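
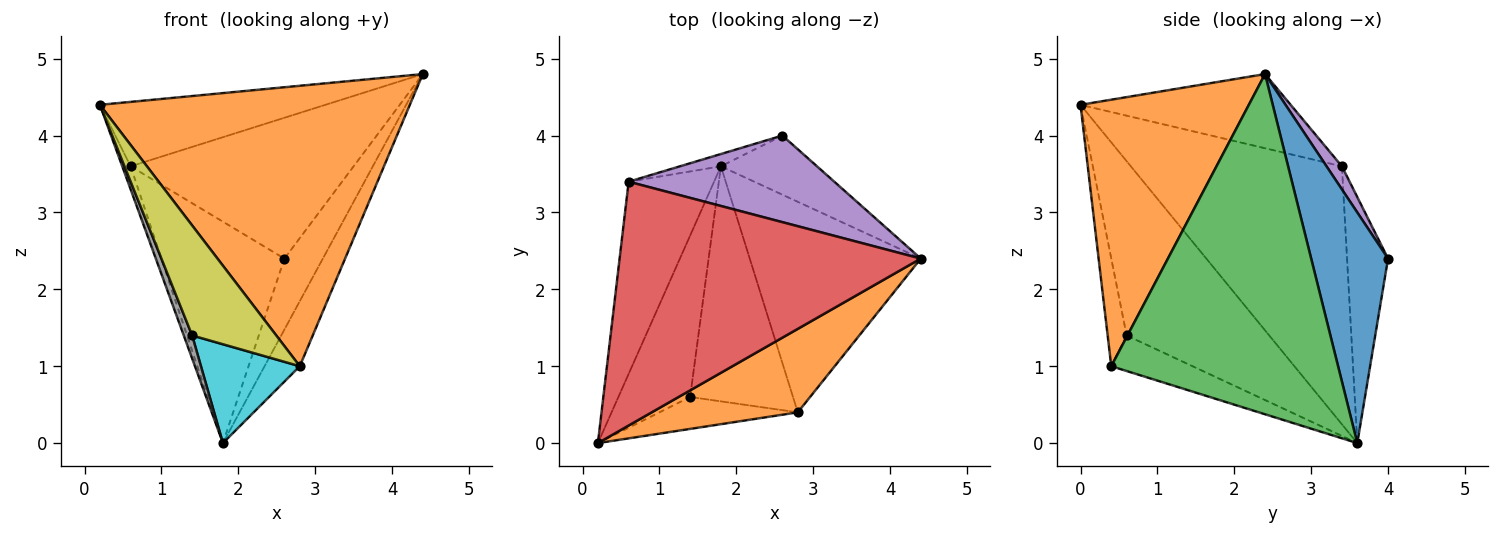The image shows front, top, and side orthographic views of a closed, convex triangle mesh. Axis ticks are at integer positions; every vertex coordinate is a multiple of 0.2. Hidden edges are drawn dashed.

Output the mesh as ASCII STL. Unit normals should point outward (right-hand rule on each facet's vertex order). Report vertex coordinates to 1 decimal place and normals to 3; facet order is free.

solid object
 facet normal 0.838 0.419 -0.349
  outer loop
   vertex 2.6 4.0 2.4
   vertex 4.4 2.4 4.8
   vertex 1.8 3.6 0.0
  endloop
 endfacet
 facet normal 0.462 -0.850 0.253
  outer loop
   vertex 2.8 0.4 1.0
   vertex 4.4 2.4 4.8
   vertex 0.2 0.0 4.4
  endloop
 endfacet
 facet normal 0.885 0.137 -0.445
  outer loop
   vertex 2.8 0.4 1.0
   vertex 1.8 3.6 0.0
   vertex 4.4 2.4 4.8
  endloop
 endfacet
 facet normal -0.232 0.249 0.941
  outer loop
   vertex 0.6 3.4 3.6
   vertex 0.2 0.0 4.4
   vertex 4.4 2.4 4.8
  endloop
 endfacet
 facet normal 0.059 0.850 0.523
  outer loop
   vertex 0.6 3.4 3.6
   vertex 4.4 2.4 4.8
   vertex 2.6 4.0 2.4
  endloop
 endfacet
 facet normal -0.949 0.038 -0.314
  outer loop
   vertex 0.6 3.4 3.6
   vertex 1.8 3.6 0.0
   vertex 0.2 0.0 4.4
  endloop
 endfacet
 facet normal -0.316 0.947 -0.053
  outer loop
   vertex 0.6 3.4 3.6
   vertex 2.6 4.0 2.4
   vertex 1.8 3.6 0.0
  endloop
 endfacet
 facet normal -0.923 -0.054 -0.380
  outer loop
   vertex 1.4 0.6 1.4
   vertex 0.2 0.0 4.4
   vertex 1.8 3.6 0.0
  endloop
 endfacet
 facet normal -0.212 -0.939 -0.272
  outer loop
   vertex 1.4 0.6 1.4
   vertex 2.8 0.4 1.0
   vertex 0.2 0.0 4.4
  endloop
 endfacet
 facet normal -0.304 -0.369 -0.878
  outer loop
   vertex 1.4 0.6 1.4
   vertex 1.8 3.6 0.0
   vertex 2.8 0.4 1.0
  endloop
 endfacet
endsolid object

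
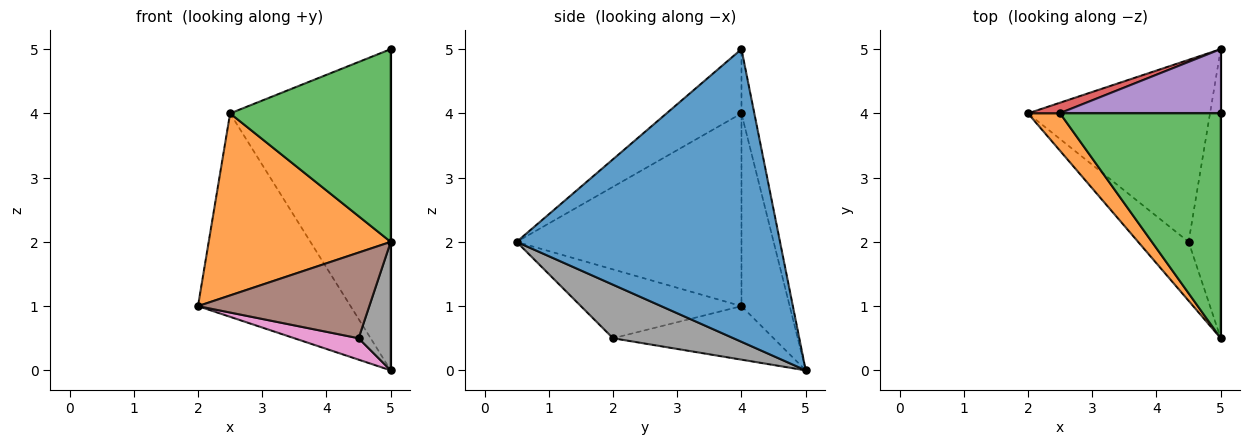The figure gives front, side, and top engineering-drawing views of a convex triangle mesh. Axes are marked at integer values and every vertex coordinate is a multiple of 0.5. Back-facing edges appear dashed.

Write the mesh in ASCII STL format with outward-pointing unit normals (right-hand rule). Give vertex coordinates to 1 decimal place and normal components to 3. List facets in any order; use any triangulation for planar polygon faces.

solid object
 facet normal 1.000 0.000 0.000
  outer loop
   vertex 5.0 5.0 0.0
   vertex 5.0 4.0 5.0
   vertex 5.0 0.5 2.0
  endloop
 endfacet
 facet normal -0.771 -0.624 0.128
  outer loop
   vertex 2.5 4.0 4.0
   vertex 2.0 4.0 1.0
   vertex 5.0 0.5 2.0
  endloop
 endfacet
 facet normal -0.291 -0.623 0.726
  outer loop
   vertex 2.5 4.0 4.0
   vertex 5.0 0.5 2.0
   vertex 5.0 4.0 5.0
  endloop
 endfacet
 facet normal -0.301 0.952 0.050
  outer loop
   vertex 2.5 4.0 4.0
   vertex 5.0 5.0 0.0
   vertex 2.0 4.0 1.0
  endloop
 endfacet
 facet normal -0.078 0.978 0.196
  outer loop
   vertex 2.5 4.0 4.0
   vertex 5.0 4.0 5.0
   vertex 5.0 5.0 0.0
  endloop
 endfacet
 facet normal -0.611 -0.652 -0.448
  outer loop
   vertex 4.5 2.0 0.5
   vertex 5.0 0.5 2.0
   vertex 2.0 4.0 1.0
  endloop
 endfacet
 facet normal -0.280 -0.112 -0.953
  outer loop
   vertex 4.5 2.0 0.5
   vertex 2.0 4.0 1.0
   vertex 5.0 5.0 0.0
  endloop
 endfacet
 facet normal 0.836 -0.223 -0.502
  outer loop
   vertex 4.5 2.0 0.5
   vertex 5.0 5.0 0.0
   vertex 5.0 0.5 2.0
  endloop
 endfacet
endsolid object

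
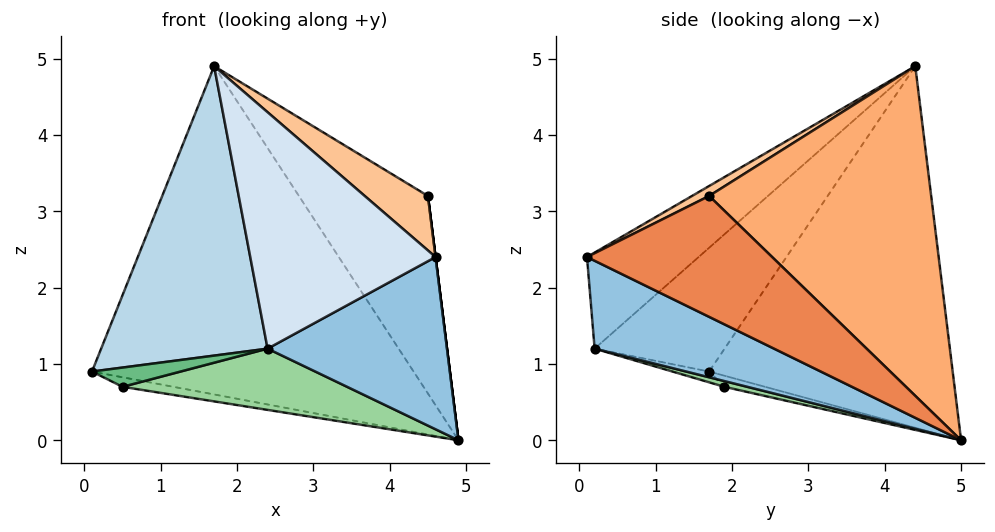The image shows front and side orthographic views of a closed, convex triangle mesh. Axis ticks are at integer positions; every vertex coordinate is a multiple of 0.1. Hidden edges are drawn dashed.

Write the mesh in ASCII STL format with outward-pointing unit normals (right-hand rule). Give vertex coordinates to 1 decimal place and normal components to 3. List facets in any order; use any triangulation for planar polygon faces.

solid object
 facet normal -0.579 0.764 -0.284
  outer loop
   vertex 1.7 4.4 4.9
   vertex 4.9 5.0 0.0
   vertex 0.1 1.7 0.9
  endloop
 endfacet
 facet normal 0.420 -0.420 -0.805
  outer loop
   vertex 2.4 0.2 1.2
   vertex 4.9 5.0 0.0
   vertex 4.6 0.1 2.4
  endloop
 endfacet
 facet normal -0.486 -0.622 0.614
  outer loop
   vertex 2.4 0.2 1.2
   vertex 1.7 4.4 4.9
   vertex 0.1 1.7 0.9
  endloop
 endfacet
 facet normal -0.388 -0.645 0.658
  outer loop
   vertex 2.4 0.2 1.2
   vertex 4.6 0.1 2.4
   vertex 1.7 4.4 4.9
  endloop
 endfacet
 facet normal 0.992 0.000 0.124
  outer loop
   vertex 4.5 1.7 3.2
   vertex 4.6 0.1 2.4
   vertex 4.9 5.0 0.0
  endloop
 endfacet
 facet normal 0.733 0.426 0.531
  outer loop
   vertex 4.5 1.7 3.2
   vertex 4.9 5.0 0.0
   vertex 1.7 4.4 4.9
  endloop
 endfacet
 facet normal 0.119 -0.438 0.891
  outer loop
   vertex 4.5 1.7 3.2
   vertex 1.7 4.4 4.9
   vertex 4.6 0.1 2.4
  endloop
 endfacet
 facet normal -0.566 0.707 -0.424
  outer loop
   vertex 0.5 1.9 0.7
   vertex 0.1 1.7 0.9
   vertex 4.9 5.0 0.0
  endloop
 endfacet
 facet normal -0.195 -0.471 -0.860
  outer loop
   vertex 0.5 1.9 0.7
   vertex 2.4 0.2 1.2
   vertex 0.1 1.7 0.9
  endloop
 endfacet
 facet normal 0.026 -0.255 -0.967
  outer loop
   vertex 0.5 1.9 0.7
   vertex 4.9 5.0 0.0
   vertex 2.4 0.2 1.2
  endloop
 endfacet
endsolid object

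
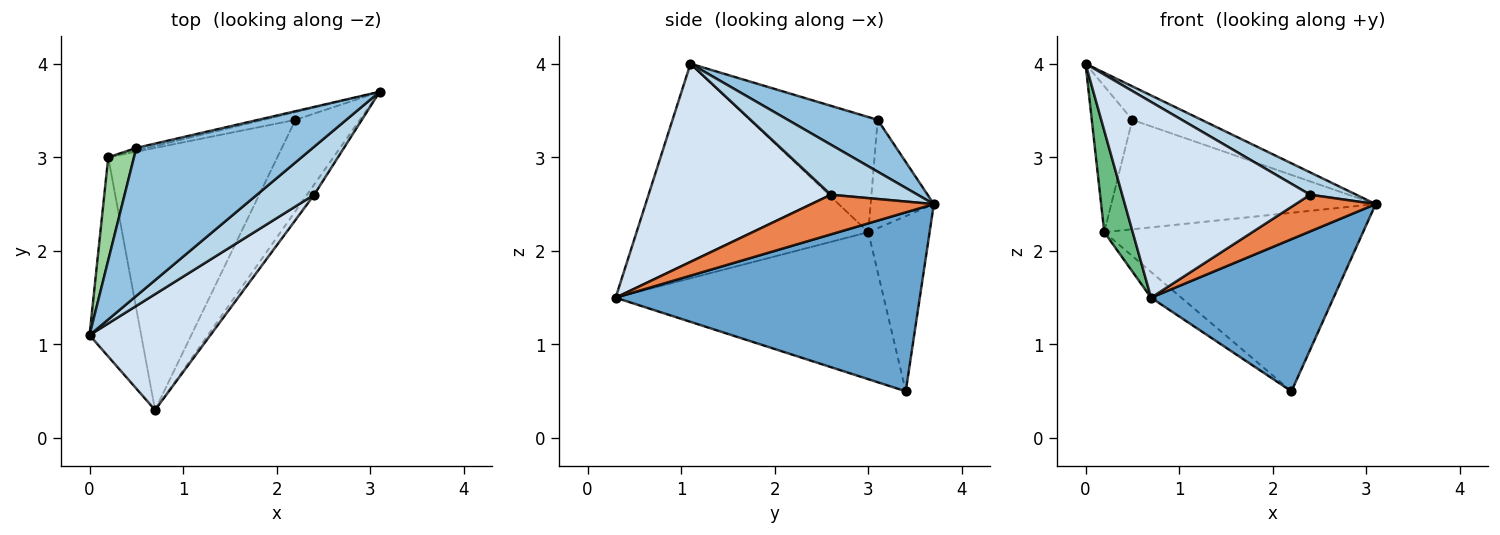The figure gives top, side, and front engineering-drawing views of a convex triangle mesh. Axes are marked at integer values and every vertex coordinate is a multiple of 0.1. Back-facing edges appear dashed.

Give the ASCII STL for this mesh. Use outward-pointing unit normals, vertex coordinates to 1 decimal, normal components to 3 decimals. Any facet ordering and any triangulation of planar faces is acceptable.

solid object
 facet normal 0.819 -0.492 -0.295
  outer loop
   vertex 2.2 3.4 0.5
   vertex 3.1 3.7 2.5
   vertex 0.7 0.3 1.5
  endloop
 endfacet
 facet normal 0.276 0.212 0.938
  outer loop
   vertex 0.5 3.1 3.4
   vertex 0.0 1.1 4.0
   vertex 3.1 3.7 2.5
  endloop
 endfacet
 facet normal 0.621 -0.331 0.711
  outer loop
   vertex 2.4 2.6 2.6
   vertex 3.1 3.7 2.5
   vertex 0.0 1.1 4.0
  endloop
 endfacet
 facet normal 0.641 -0.661 0.391
  outer loop
   vertex 2.4 2.6 2.6
   vertex 0.0 1.1 4.0
   vertex 0.7 0.3 1.5
  endloop
 endfacet
 facet normal 0.828 -0.540 -0.149
  outer loop
   vertex 2.4 2.6 2.6
   vertex 0.7 0.3 1.5
   vertex 3.1 3.7 2.5
  endloop
 endfacet
 facet normal -0.230 0.972 -0.042
  outer loop
   vertex 0.2 3.0 2.2
   vertex 3.1 3.7 2.5
   vertex 2.2 3.4 0.5
  endloop
 endfacet
 facet normal -0.232 0.972 -0.023
  outer loop
   vertex 0.2 3.0 2.2
   vertex 0.5 3.1 3.4
   vertex 3.1 3.7 2.5
  endloop
 endfacet
 facet normal -0.654 0.074 -0.753
  outer loop
   vertex 0.2 3.0 2.2
   vertex 2.2 3.4 0.5
   vertex 0.7 0.3 1.5
  endloop
 endfacet
 facet normal -0.965 -0.119 -0.232
  outer loop
   vertex 0.2 3.0 2.2
   vertex 0.7 0.3 1.5
   vertex 0.0 1.1 4.0
  endloop
 endfacet
 facet normal -0.932 0.296 0.208
  outer loop
   vertex 0.2 3.0 2.2
   vertex 0.0 1.1 4.0
   vertex 0.5 3.1 3.4
  endloop
 endfacet
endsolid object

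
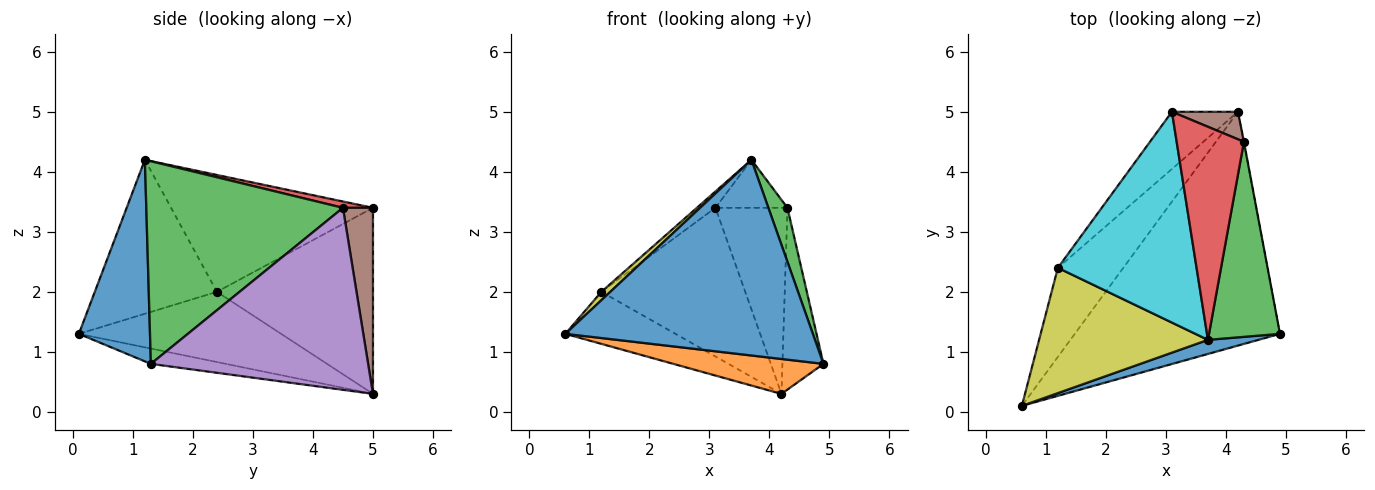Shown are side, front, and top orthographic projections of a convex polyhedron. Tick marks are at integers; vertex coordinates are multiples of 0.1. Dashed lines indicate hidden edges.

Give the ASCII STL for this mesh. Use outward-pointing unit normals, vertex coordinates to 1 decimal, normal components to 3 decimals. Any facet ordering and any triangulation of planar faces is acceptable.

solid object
 facet normal 0.276 -0.959 0.069
  outer loop
   vertex 3.7 1.2 4.2
   vertex 0.6 0.1 1.3
   vertex 4.9 1.3 0.8
  endloop
 endfacet
 facet normal -0.074 -0.147 -0.986
  outer loop
   vertex 4.2 5.0 0.3
   vertex 4.9 1.3 0.8
   vertex 0.6 0.1 1.3
  endloop
 endfacet
 facet normal 0.940 -0.091 0.329
  outer loop
   vertex 4.3 4.5 3.4
   vertex 3.7 1.2 4.2
   vertex 4.9 1.3 0.8
  endloop
 endfacet
 facet normal 0.091 0.219 0.971
  outer loop
   vertex 4.3 4.5 3.4
   vertex 3.1 5.0 3.4
   vertex 3.7 1.2 4.2
  endloop
 endfacet
 facet normal 0.983 0.186 -0.002
  outer loop
   vertex 4.3 4.5 3.4
   vertex 4.9 1.3 0.8
   vertex 4.2 5.0 0.3
  endloop
 endfacet
 facet normal 0.381 0.915 0.135
  outer loop
   vertex 4.3 4.5 3.4
   vertex 4.2 5.0 0.3
   vertex 3.1 5.0 3.4
  endloop
 endfacet
 facet normal -0.680 0.370 -0.633
  outer loop
   vertex 1.2 2.4 2.0
   vertex 4.2 5.0 0.3
   vertex 0.6 0.1 1.3
  endloop
 endfacet
 facet normal -0.711 0.656 -0.252
  outer loop
   vertex 1.2 2.4 2.0
   vertex 3.1 5.0 3.4
   vertex 4.2 5.0 0.3
  endloop
 endfacet
 facet normal -0.673 -0.049 0.738
  outer loop
   vertex 1.2 2.4 2.0
   vertex 0.6 0.1 1.3
   vertex 3.7 1.2 4.2
  endloop
 endfacet
 facet normal -0.643 0.059 0.763
  outer loop
   vertex 1.2 2.4 2.0
   vertex 3.7 1.2 4.2
   vertex 3.1 5.0 3.4
  endloop
 endfacet
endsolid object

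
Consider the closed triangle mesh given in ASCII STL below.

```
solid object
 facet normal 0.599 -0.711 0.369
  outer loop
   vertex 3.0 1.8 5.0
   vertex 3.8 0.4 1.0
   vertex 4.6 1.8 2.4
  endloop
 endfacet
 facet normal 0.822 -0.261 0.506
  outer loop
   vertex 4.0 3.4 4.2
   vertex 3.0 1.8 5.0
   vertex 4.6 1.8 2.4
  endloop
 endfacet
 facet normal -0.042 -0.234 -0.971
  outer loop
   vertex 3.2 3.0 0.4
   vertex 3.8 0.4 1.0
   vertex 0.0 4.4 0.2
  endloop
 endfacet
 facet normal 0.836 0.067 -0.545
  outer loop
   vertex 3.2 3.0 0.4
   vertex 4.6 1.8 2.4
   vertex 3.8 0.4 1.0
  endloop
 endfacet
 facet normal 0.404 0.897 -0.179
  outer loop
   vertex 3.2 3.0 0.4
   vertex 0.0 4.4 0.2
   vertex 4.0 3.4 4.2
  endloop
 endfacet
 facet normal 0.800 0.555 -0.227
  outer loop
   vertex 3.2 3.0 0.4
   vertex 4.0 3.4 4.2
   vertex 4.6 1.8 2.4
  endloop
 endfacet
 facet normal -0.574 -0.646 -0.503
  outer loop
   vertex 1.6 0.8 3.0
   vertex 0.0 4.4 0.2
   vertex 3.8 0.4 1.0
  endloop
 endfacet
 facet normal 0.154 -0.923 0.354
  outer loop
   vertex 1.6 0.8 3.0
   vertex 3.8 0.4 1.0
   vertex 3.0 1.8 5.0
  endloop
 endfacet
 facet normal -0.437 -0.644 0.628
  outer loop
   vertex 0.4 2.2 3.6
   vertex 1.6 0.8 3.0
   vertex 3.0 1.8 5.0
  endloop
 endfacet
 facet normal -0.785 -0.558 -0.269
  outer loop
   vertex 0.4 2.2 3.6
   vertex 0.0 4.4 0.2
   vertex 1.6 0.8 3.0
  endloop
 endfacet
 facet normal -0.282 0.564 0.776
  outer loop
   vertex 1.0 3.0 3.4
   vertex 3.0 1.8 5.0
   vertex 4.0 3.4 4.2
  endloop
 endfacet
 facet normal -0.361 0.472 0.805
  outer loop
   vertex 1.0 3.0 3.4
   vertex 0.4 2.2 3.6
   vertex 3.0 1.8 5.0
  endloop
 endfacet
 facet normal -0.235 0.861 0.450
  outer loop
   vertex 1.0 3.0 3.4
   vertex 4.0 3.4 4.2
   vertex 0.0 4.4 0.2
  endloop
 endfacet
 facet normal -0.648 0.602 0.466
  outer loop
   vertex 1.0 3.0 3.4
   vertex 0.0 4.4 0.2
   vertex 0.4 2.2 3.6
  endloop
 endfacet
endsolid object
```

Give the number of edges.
21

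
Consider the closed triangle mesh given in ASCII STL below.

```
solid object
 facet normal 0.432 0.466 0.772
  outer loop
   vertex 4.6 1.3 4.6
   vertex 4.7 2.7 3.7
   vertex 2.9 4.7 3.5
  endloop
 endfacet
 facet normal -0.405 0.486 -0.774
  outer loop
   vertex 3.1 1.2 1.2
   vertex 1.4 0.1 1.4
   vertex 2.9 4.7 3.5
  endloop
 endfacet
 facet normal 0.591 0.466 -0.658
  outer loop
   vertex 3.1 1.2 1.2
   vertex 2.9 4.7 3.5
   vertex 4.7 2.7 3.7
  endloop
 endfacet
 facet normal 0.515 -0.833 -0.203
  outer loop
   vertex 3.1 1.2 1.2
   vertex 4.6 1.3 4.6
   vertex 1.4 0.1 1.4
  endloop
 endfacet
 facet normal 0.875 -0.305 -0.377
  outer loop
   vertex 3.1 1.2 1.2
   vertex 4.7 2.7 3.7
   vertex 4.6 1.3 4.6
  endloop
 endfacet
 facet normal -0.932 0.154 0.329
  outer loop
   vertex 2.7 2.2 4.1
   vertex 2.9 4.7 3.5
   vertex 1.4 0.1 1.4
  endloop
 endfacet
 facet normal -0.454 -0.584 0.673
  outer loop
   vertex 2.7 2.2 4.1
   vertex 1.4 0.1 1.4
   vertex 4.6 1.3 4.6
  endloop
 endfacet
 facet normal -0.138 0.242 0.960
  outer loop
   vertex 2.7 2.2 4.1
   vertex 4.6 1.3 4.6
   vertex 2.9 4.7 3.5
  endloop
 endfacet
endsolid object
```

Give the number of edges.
12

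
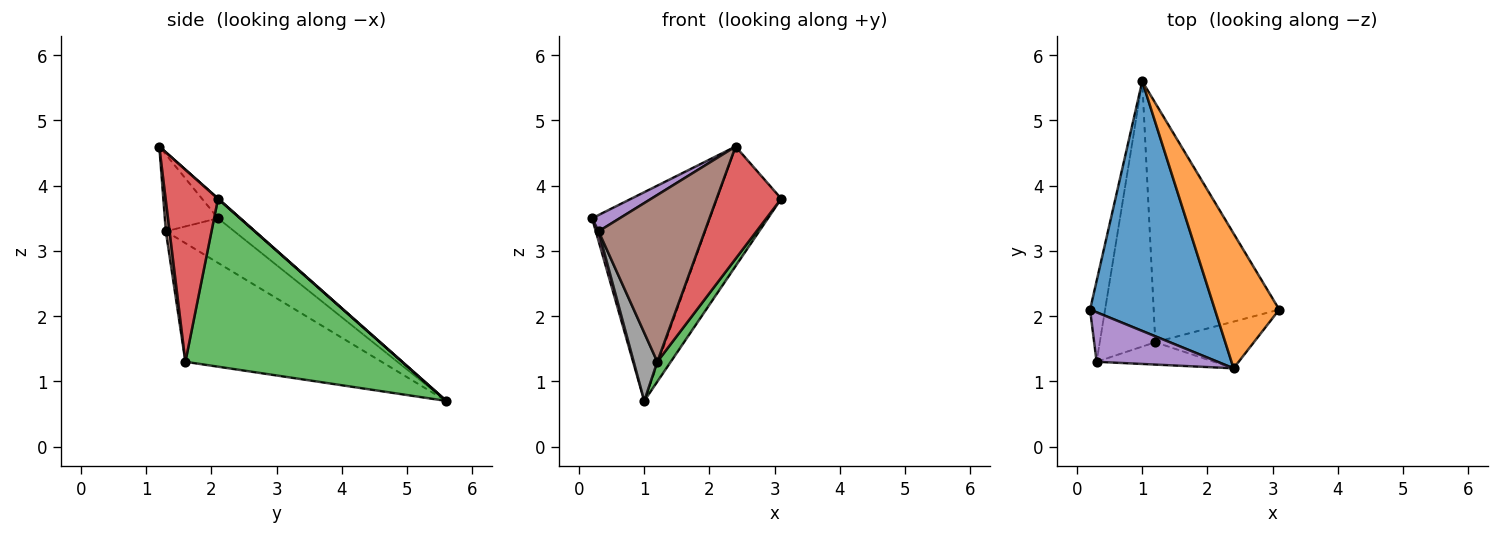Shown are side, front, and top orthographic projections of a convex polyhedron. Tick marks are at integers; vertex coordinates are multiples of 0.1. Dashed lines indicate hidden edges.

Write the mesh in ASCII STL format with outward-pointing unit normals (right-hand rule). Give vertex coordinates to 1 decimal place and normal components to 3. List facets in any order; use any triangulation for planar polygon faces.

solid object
 facet normal -0.120 0.637 0.762
  outer loop
   vertex 2.4 1.2 4.6
   vertex 1.0 5.6 0.7
   vertex 0.2 2.1 3.5
  endloop
 endfacet
 facet normal 0.002 0.664 0.748
  outer loop
   vertex 2.4 1.2 4.6
   vertex 3.1 2.1 3.8
   vertex 1.0 5.6 0.7
  endloop
 endfacet
 facet normal 0.800 -0.050 -0.598
  outer loop
   vertex 1.2 1.6 1.3
   vertex 1.0 5.6 0.7
   vertex 3.1 2.1 3.8
  endloop
 endfacet
 facet normal 0.599 -0.739 -0.307
  outer loop
   vertex 1.2 1.6 1.3
   vertex 3.1 2.1 3.8
   vertex 2.4 1.2 4.6
  endloop
 endfacet
 facet normal -0.516 -0.268 0.813
  outer loop
   vertex 0.3 1.3 3.3
   vertex 2.4 1.2 4.6
   vertex 0.2 2.1 3.5
  endloop
 endfacet
 facet normal 0.035 -0.991 -0.133
  outer loop
   vertex 0.3 1.3 3.3
   vertex 1.2 1.6 1.3
   vertex 2.4 1.2 4.6
  endloop
 endfacet
 facet normal -0.947 -0.039 -0.319
  outer loop
   vertex 0.3 1.3 3.3
   vertex 0.2 2.1 3.5
   vertex 1.0 5.6 0.7
  endloop
 endfacet
 facet normal -0.900 -0.108 -0.421
  outer loop
   vertex 0.3 1.3 3.3
   vertex 1.0 5.6 0.7
   vertex 1.2 1.6 1.3
  endloop
 endfacet
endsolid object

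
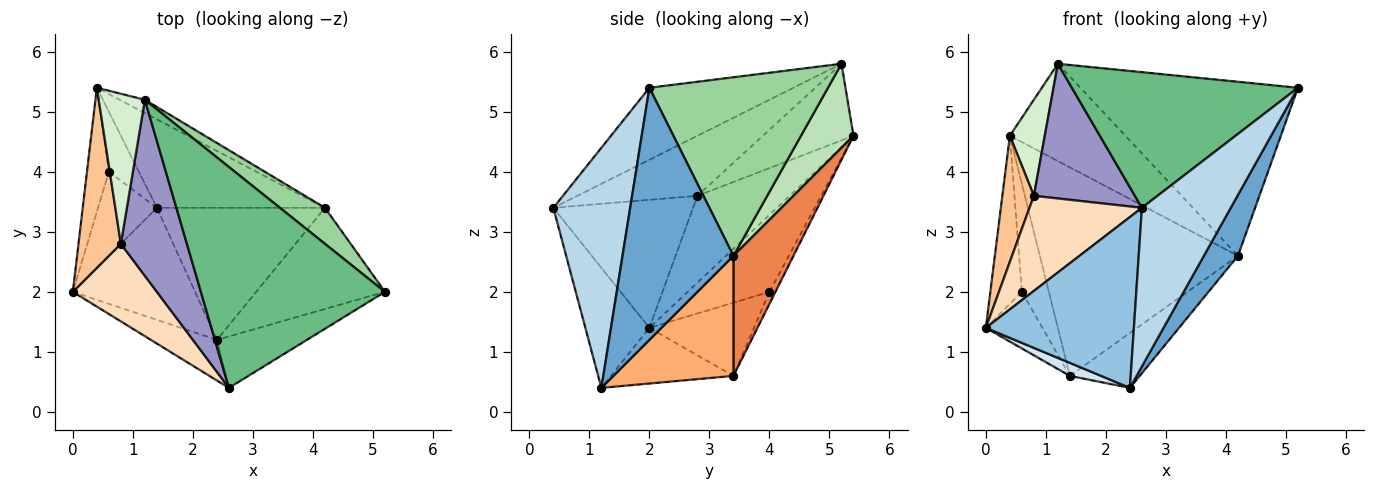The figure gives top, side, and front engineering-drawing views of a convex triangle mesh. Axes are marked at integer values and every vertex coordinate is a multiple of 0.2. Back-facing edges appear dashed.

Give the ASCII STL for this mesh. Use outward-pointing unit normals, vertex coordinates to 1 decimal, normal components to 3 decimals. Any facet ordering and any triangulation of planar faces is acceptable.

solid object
 facet normal 0.859 -0.264 -0.439
  outer loop
   vertex 4.2 3.4 2.6
   vertex 5.2 2.0 5.4
   vertex 2.4 1.2 0.4
  endloop
 endfacet
 facet normal -0.388 -0.897 -0.213
  outer loop
   vertex 2.6 0.4 3.4
   vertex 0.0 2.0 1.4
   vertex 2.4 1.2 0.4
  endloop
 endfacet
 facet normal 0.635 -0.735 -0.238
  outer loop
   vertex 2.6 0.4 3.4
   vertex 2.4 1.2 0.4
   vertex 5.2 2.0 5.4
  endloop
 endfacet
 facet normal -0.412 -0.105 -0.905
  outer loop
   vertex 1.4 3.4 0.6
   vertex 2.4 1.2 0.4
   vertex 0.0 2.0 1.4
  endloop
 endfacet
 facet normal 0.269 0.887 -0.376
  outer loop
   vertex 1.4 3.4 0.6
   vertex 0.4 5.4 4.6
   vertex 4.2 3.4 2.6
  endloop
 endfacet
 facet normal 0.551 0.320 -0.771
  outer loop
   vertex 1.4 3.4 0.6
   vertex 4.2 3.4 2.6
   vertex 2.4 1.2 0.4
  endloop
 endfacet
 facet normal -0.859 -0.293 0.419
  outer loop
   vertex 0.8 2.8 3.6
   vertex 0.4 5.4 4.6
   vertex 0.0 2.0 1.4
  endloop
 endfacet
 facet normal -0.694 -0.558 0.455
  outer loop
   vertex 0.8 2.8 3.6
   vertex 0.0 2.0 1.4
   vertex 2.6 0.4 3.4
  endloop
 endfacet
 facet normal -0.316 -0.496 0.808
  outer loop
   vertex 1.2 5.2 5.8
   vertex 2.6 0.4 3.4
   vertex 5.2 2.0 5.4
  endloop
 endfacet
 facet normal 0.626 0.763 0.158
  outer loop
   vertex 1.2 5.2 5.8
   vertex 5.2 2.0 5.4
   vertex 4.2 3.4 2.6
  endloop
 endfacet
 facet normal 0.411 0.903 -0.123
  outer loop
   vertex 1.2 5.2 5.8
   vertex 4.2 3.4 2.6
   vertex 0.4 5.4 4.6
  endloop
 endfacet
 facet normal -0.813 -0.314 0.490
  outer loop
   vertex 1.2 5.2 5.8
   vertex 0.4 5.4 4.6
   vertex 0.8 2.8 3.6
  endloop
 endfacet
 facet normal -0.585 -0.493 0.644
  outer loop
   vertex 1.2 5.2 5.8
   vertex 0.8 2.8 3.6
   vertex 2.6 0.4 3.4
  endloop
 endfacet
 facet normal -0.902 0.348 -0.257
  outer loop
   vertex 0.6 4.0 2.0
   vertex 0.0 2.0 1.4
   vertex 0.4 5.4 4.6
  endloop
 endfacet
 facet normal -0.718 0.389 -0.577
  outer loop
   vertex 0.6 4.0 2.0
   vertex 1.4 3.4 0.6
   vertex 0.0 2.0 1.4
  endloop
 endfacet
 facet normal -0.191 0.858 -0.477
  outer loop
   vertex 0.6 4.0 2.0
   vertex 0.4 5.4 4.6
   vertex 1.4 3.4 0.6
  endloop
 endfacet
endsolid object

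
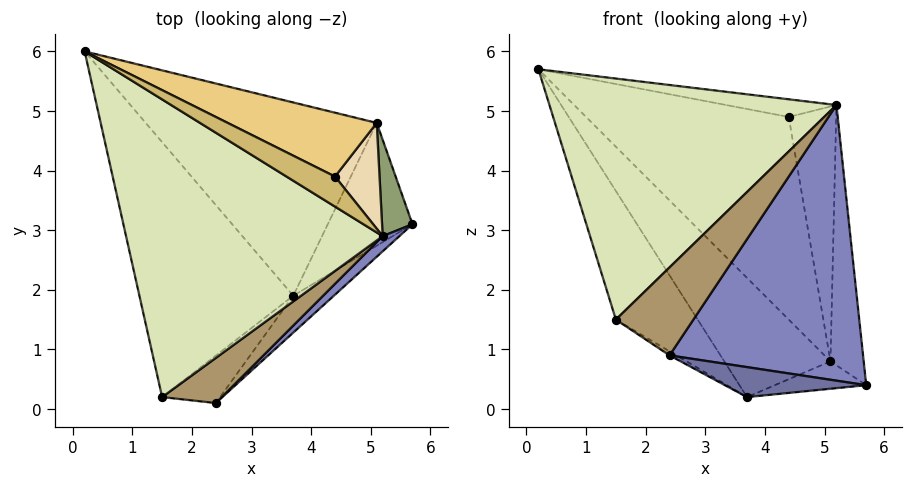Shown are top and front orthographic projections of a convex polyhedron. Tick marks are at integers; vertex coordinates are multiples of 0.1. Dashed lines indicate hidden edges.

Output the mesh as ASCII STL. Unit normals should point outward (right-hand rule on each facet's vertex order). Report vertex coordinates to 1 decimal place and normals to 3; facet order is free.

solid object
 facet normal 0.415 -0.574 -0.706
  outer loop
   vertex 3.7 1.9 0.2
   vertex 5.7 3.1 0.4
   vertex 2.4 0.1 0.9
  endloop
 endfacet
 facet normal 0.675 -0.736 0.041
  outer loop
   vertex 5.2 2.9 5.1
   vertex 2.4 0.1 0.9
   vertex 5.7 3.1 0.4
  endloop
 endfacet
 facet normal -0.586 0.425 -0.690
  outer loop
   vertex 5.1 4.8 0.8
   vertex 3.7 1.9 0.2
   vertex 0.2 6.0 5.7
  endloop
 endfacet
 facet normal -0.033 0.218 -0.975
  outer loop
   vertex 5.1 4.8 0.8
   vertex 5.7 3.1 0.4
   vertex 3.7 1.9 0.2
  endloop
 endfacet
 facet normal 0.945 0.307 0.114
  outer loop
   vertex 5.1 4.8 0.8
   vertex 5.2 2.9 5.1
   vertex 5.7 3.1 0.4
  endloop
 endfacet
 facet normal -0.659 0.339 -0.672
  outer loop
   vertex 1.5 0.2 1.5
   vertex 0.2 6.0 5.7
   vertex 3.7 1.9 0.2
  endloop
 endfacet
 facet normal -0.548 0.071 -0.834
  outer loop
   vertex 1.5 0.2 1.5
   vertex 3.7 1.9 0.2
   vertex 2.4 0.1 0.9
  endloop
 endfacet
 facet normal -0.285 -0.603 0.745
  outer loop
   vertex 1.5 0.2 1.5
   vertex 5.2 2.9 5.1
   vertex 0.2 6.0 5.7
  endloop
 endfacet
 facet normal 0.201 -0.872 0.447
  outer loop
   vertex 1.5 0.2 1.5
   vertex 2.4 0.1 0.9
   vertex 5.2 2.9 5.1
  endloop
 endfacet
 facet normal 0.385 0.467 0.796
  outer loop
   vertex 4.4 3.9 4.9
   vertex 0.2 6.0 5.7
   vertex 5.2 2.9 5.1
  endloop
 endfacet
 facet normal 0.471 0.841 0.265
  outer loop
   vertex 4.4 3.9 4.9
   vertex 5.1 4.8 0.8
   vertex 0.2 6.0 5.7
  endloop
 endfacet
 facet normal 0.727 0.634 0.263
  outer loop
   vertex 4.4 3.9 4.9
   vertex 5.2 2.9 5.1
   vertex 5.1 4.8 0.8
  endloop
 endfacet
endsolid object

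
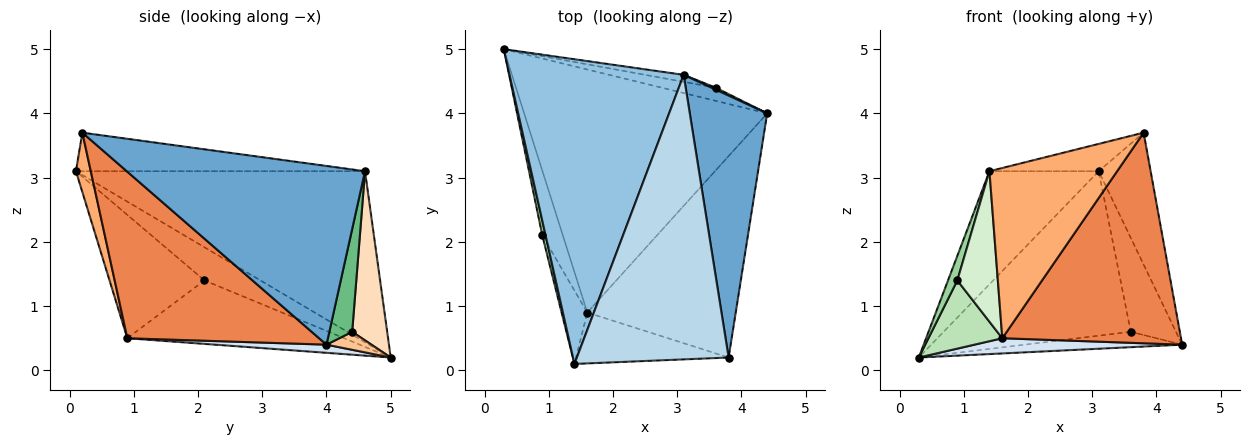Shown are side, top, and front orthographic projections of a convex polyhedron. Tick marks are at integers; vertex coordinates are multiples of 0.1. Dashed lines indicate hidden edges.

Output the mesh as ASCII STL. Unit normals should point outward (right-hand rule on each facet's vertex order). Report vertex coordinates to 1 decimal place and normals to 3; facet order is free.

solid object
 facet normal 0.900 0.196 0.390
  outer loop
   vertex 3.1 4.6 3.1
   vertex 3.8 0.2 3.7
   vertex 4.4 4.0 0.4
  endloop
 endfacet
 facet normal -0.678 0.256 0.689
  outer loop
   vertex 3.1 4.6 3.1
   vertex 0.3 5.0 0.2
   vertex 1.4 0.1 3.1
  endloop
 endfacet
 facet normal -0.245 0.093 0.965
  outer loop
   vertex 3.1 4.6 3.1
   vertex 1.4 0.1 3.1
   vertex 3.8 0.2 3.7
  endloop
 endfacet
 facet normal 0.033 -0.062 -0.997
  outer loop
   vertex 1.6 0.9 0.5
   vertex 0.3 5.0 0.2
   vertex 4.4 4.0 0.4
  endloop
 endfacet
 facet normal 0.613 -0.571 -0.546
  outer loop
   vertex 1.6 0.9 0.5
   vertex 4.4 4.0 0.4
   vertex 3.8 0.2 3.7
  endloop
 endfacet
 facet normal 0.111 -0.952 -0.284
  outer loop
   vertex 1.6 0.9 0.5
   vertex 3.8 0.2 3.7
   vertex 1.4 0.1 3.1
  endloop
 endfacet
 facet normal 0.212 0.742 -0.636
  outer loop
   vertex 3.6 4.4 0.6
   vertex 4.4 4.0 0.4
   vertex 0.3 5.0 0.2
  endloop
 endfacet
 facet normal 0.184 0.982 -0.042
  outer loop
   vertex 3.6 4.4 0.6
   vertex 0.3 5.0 0.2
   vertex 3.1 4.6 3.1
  endloop
 endfacet
 facet normal 0.451 0.892 0.019
  outer loop
   vertex 3.6 4.4 0.6
   vertex 3.1 4.6 3.1
   vertex 4.4 4.0 0.4
  endloop
 endfacet
 facet normal -0.982 -0.163 0.097
  outer loop
   vertex 0.9 2.1 1.4
   vertex 1.4 0.1 3.1
   vertex 0.3 5.0 0.2
  endloop
 endfacet
 facet normal -0.905 -0.308 -0.293
  outer loop
   vertex 0.9 2.1 1.4
   vertex 0.3 5.0 0.2
   vertex 1.6 0.9 0.5
  endloop
 endfacet
 facet normal -0.903 -0.386 -0.188
  outer loop
   vertex 0.9 2.1 1.4
   vertex 1.6 0.9 0.5
   vertex 1.4 0.1 3.1
  endloop
 endfacet
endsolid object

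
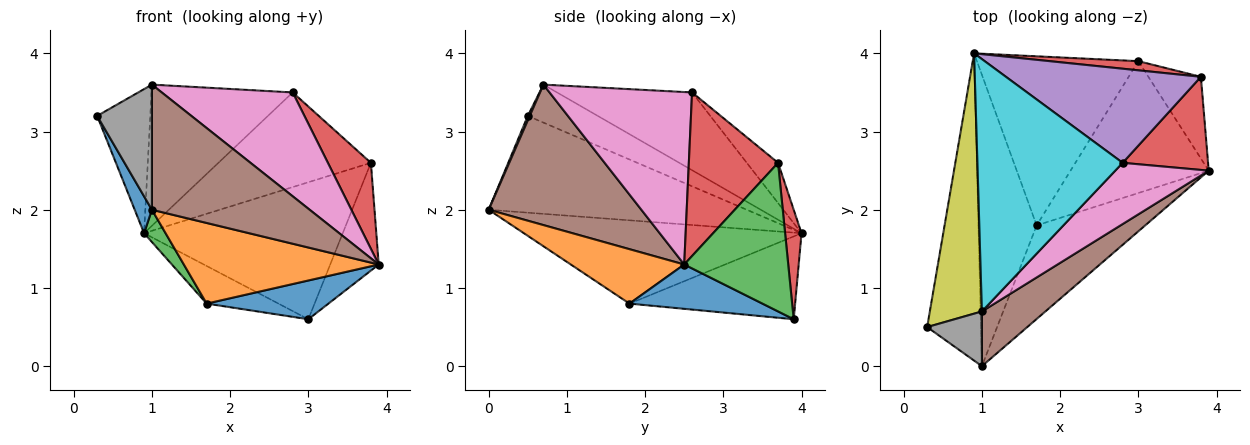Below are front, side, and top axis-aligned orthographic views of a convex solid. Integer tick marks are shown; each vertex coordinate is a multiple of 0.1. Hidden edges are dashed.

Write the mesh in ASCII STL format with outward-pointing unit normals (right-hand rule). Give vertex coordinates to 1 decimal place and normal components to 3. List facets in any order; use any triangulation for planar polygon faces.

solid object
 facet normal -0.873 -0.058 -0.485
  outer loop
   vertex 1.0 0.0 2.0
   vertex 0.3 0.5 3.2
   vertex 0.9 4.0 1.7
  endloop
 endfacet
 facet normal 0.355 -0.610 -0.708
  outer loop
   vertex 1.7 1.8 0.8
   vertex 3.9 2.5 1.3
   vertex 1.0 0.0 2.0
  endloop
 endfacet
 facet normal -0.818 -0.063 -0.572
  outer loop
   vertex 1.7 1.8 0.8
   vertex 1.0 0.0 2.0
   vertex 0.9 4.0 1.7
  endloop
 endfacet
 facet normal 0.815 -0.393 0.425
  outer loop
   vertex 3.8 3.7 2.6
   vertex 2.8 2.6 3.5
   vertex 3.9 2.5 1.3
  endloop
 endfacet
 facet normal -0.144 0.702 0.698
  outer loop
   vertex 3.8 3.7 2.6
   vertex 0.9 4.0 1.7
   vertex 2.8 2.6 3.5
  endloop
 endfacet
 facet normal 0.663 -0.686 0.300
  outer loop
   vertex 1.0 0.7 3.6
   vertex 1.0 0.0 2.0
   vertex 3.9 2.5 1.3
  endloop
 endfacet
 facet normal 0.684 -0.628 0.371
  outer loop
   vertex 1.0 0.7 3.6
   vertex 3.9 2.5 1.3
   vertex 2.8 2.6 3.5
  endloop
 endfacet
 facet normal 0.033 -0.916 0.401
  outer loop
   vertex 1.0 0.7 3.6
   vertex 0.3 0.5 3.2
   vertex 1.0 0.0 2.0
  endloop
 endfacet
 facet normal -0.538 0.408 0.737
  outer loop
   vertex 1.0 0.7 3.6
   vertex 0.9 4.0 1.7
   vertex 0.3 0.5 3.2
  endloop
 endfacet
 facet normal -0.423 0.442 0.791
  outer loop
   vertex 1.0 0.7 3.6
   vertex 2.8 2.6 3.5
   vertex 0.9 4.0 1.7
  endloop
 endfacet
 facet normal 0.294 -0.269 -0.917
  outer loop
   vertex 3.0 3.9 0.6
   vertex 3.9 2.5 1.3
   vertex 1.7 1.8 0.8
  endloop
 endfacet
 facet normal -0.448 0.194 -0.873
  outer loop
   vertex 3.0 3.9 0.6
   vertex 1.7 1.8 0.8
   vertex 0.9 4.0 1.7
  endloop
 endfacet
 facet normal 0.863 0.402 -0.305
  outer loop
   vertex 3.0 3.9 0.6
   vertex 3.8 3.7 2.6
   vertex 3.9 2.5 1.3
  endloop
 endfacet
 facet normal 0.082 0.994 0.067
  outer loop
   vertex 3.0 3.9 0.6
   vertex 0.9 4.0 1.7
   vertex 3.8 3.7 2.6
  endloop
 endfacet
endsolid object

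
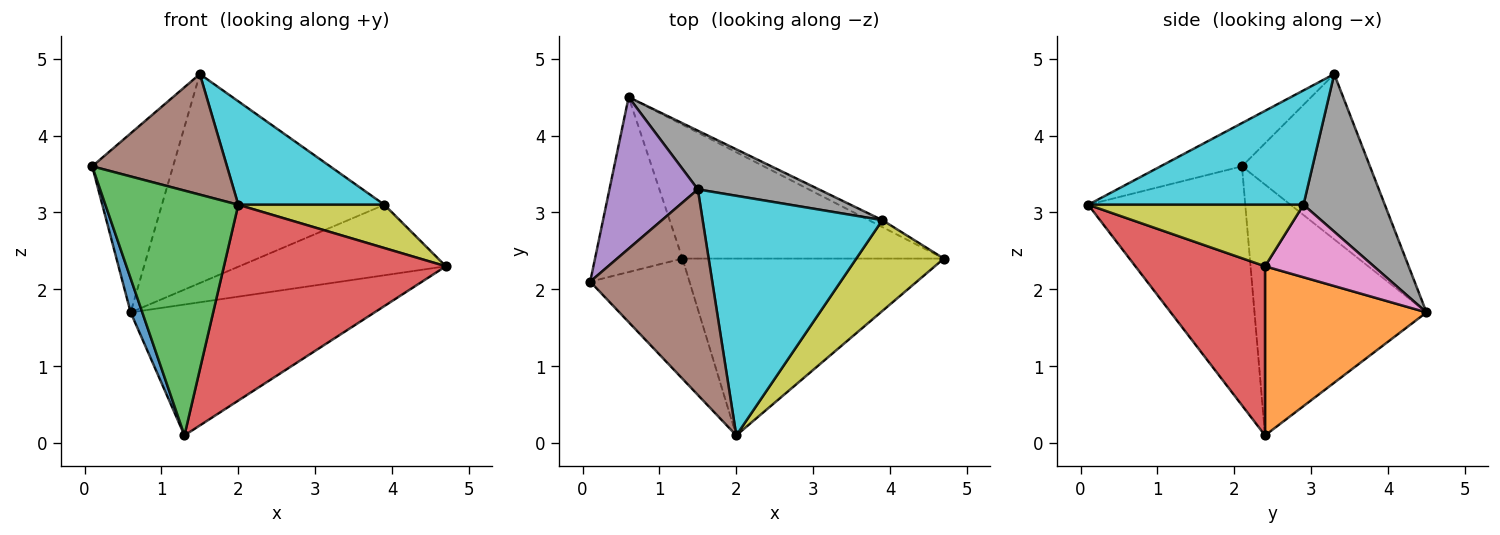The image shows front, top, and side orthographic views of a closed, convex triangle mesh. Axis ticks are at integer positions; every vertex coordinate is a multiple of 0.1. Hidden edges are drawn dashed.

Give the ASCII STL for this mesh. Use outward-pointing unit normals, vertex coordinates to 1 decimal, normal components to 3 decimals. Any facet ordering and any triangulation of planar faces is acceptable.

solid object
 facet normal -0.942 -0.064 -0.329
  outer loop
   vertex 1.3 2.4 0.1
   vertex 0.1 2.1 3.6
   vertex 0.6 4.5 1.7
  endloop
 endfacet
 facet normal 0.420 0.634 -0.649
  outer loop
   vertex 1.3 2.4 0.1
   vertex 0.6 4.5 1.7
   vertex 4.7 2.4 2.3
  endloop
 endfacet
 facet normal -0.728 -0.616 -0.302
  outer loop
   vertex 2.0 0.1 3.1
   vertex 0.1 2.1 3.6
   vertex 1.3 2.4 0.1
  endloop
 endfacet
 facet normal 0.398 -0.681 -0.615
  outer loop
   vertex 2.0 0.1 3.1
   vertex 1.3 2.4 0.1
   vertex 4.7 2.4 2.3
  endloop
 endfacet
 facet normal -0.770 0.487 0.412
  outer loop
   vertex 1.5 3.3 4.8
   vertex 0.6 4.5 1.7
   vertex 0.1 2.1 3.6
  endloop
 endfacet
 facet normal -0.292 -0.484 0.825
  outer loop
   vertex 1.5 3.3 4.8
   vertex 0.1 2.1 3.6
   vertex 2.0 0.1 3.1
  endloop
 endfacet
 facet normal 0.464 0.881 -0.087
  outer loop
   vertex 3.9 2.9 3.1
   vertex 4.7 2.4 2.3
   vertex 0.6 4.5 1.7
  endloop
 endfacet
 facet normal 0.332 0.908 0.255
  outer loop
   vertex 3.9 2.9 3.1
   vertex 0.6 4.5 1.7
   vertex 1.5 3.3 4.8
  endloop
 endfacet
 facet normal 0.535 -0.363 0.762
  outer loop
   vertex 3.9 2.9 3.1
   vertex 2.0 0.1 3.1
   vertex 4.7 2.4 2.3
  endloop
 endfacet
 facet normal 0.504 -0.342 0.793
  outer loop
   vertex 3.9 2.9 3.1
   vertex 1.5 3.3 4.8
   vertex 2.0 0.1 3.1
  endloop
 endfacet
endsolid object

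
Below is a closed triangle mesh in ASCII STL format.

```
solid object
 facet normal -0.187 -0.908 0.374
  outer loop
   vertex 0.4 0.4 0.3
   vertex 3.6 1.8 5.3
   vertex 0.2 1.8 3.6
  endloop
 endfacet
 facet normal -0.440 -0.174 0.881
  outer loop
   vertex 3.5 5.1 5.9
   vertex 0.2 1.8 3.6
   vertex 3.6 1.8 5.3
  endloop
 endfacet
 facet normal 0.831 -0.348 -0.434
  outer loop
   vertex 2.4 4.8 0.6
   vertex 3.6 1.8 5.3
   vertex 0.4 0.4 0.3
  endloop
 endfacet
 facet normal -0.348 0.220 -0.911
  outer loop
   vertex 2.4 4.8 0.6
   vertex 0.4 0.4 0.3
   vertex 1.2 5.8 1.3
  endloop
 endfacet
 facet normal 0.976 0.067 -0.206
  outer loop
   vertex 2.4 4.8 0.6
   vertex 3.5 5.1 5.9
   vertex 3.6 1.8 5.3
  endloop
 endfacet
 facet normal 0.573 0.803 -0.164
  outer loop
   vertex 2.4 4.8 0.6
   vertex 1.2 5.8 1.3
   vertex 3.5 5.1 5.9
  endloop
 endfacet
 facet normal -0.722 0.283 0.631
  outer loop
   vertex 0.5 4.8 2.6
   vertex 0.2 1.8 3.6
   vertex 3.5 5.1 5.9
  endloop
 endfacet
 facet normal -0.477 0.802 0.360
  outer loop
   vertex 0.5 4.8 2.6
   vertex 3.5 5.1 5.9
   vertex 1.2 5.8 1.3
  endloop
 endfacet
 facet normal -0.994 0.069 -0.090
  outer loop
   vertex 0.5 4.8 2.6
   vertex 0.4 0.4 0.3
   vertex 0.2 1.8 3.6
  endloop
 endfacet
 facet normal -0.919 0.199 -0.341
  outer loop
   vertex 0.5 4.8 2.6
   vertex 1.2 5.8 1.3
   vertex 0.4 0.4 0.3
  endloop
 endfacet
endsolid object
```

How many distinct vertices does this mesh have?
7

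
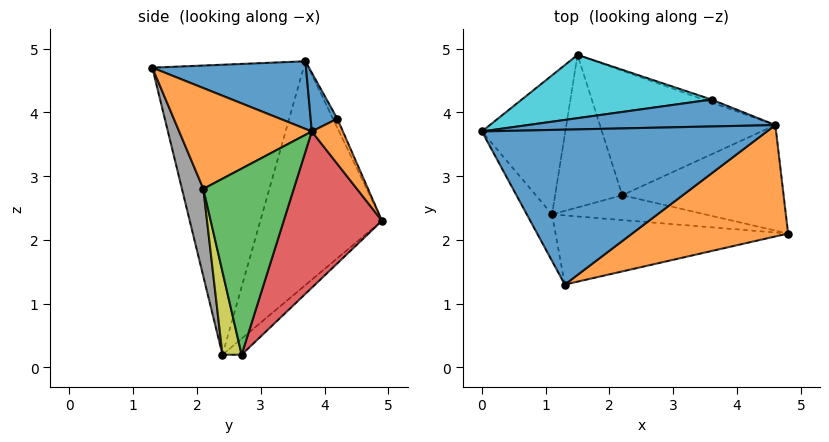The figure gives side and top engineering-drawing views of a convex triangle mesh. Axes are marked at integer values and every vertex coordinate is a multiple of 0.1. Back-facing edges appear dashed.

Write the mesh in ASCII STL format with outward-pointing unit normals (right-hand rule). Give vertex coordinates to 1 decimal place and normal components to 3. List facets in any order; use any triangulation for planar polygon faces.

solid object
 facet normal 0.230 0.084 0.970
  outer loop
   vertex 4.6 3.8 3.7
   vertex 0.0 3.7 4.8
   vertex 1.3 1.3 4.7
  endloop
 endfacet
 facet normal 0.507 -0.356 0.785
  outer loop
   vertex 4.6 3.8 3.7
   vertex 1.3 1.3 4.7
   vertex 4.8 2.1 2.8
  endloop
 endfacet
 facet normal 0.693 0.399 -0.601
  outer loop
   vertex 4.6 3.8 3.7
   vertex 4.8 2.1 2.8
   vertex 2.2 2.7 0.2
  endloop
 endfacet
 facet normal 0.488 0.679 -0.548
  outer loop
   vertex 4.6 3.8 3.7
   vertex 2.2 2.7 0.2
   vertex 1.5 4.9 2.3
  endloop
 endfacet
 facet normal -0.878 -0.472 -0.076
  outer loop
   vertex 1.1 2.4 0.2
   vertex 1.3 1.3 4.7
   vertex 0.0 3.7 4.8
  endloop
 endfacet
 facet normal -0.857 0.405 -0.319
  outer loop
   vertex 1.1 2.4 0.2
   vertex 0.0 3.7 4.8
   vertex 1.5 4.9 2.3
  endloop
 endfacet
 facet normal -0.177 0.649 -0.739
  outer loop
   vertex 1.1 2.4 0.2
   vertex 1.5 4.9 2.3
   vertex 2.2 2.7 0.2
  endloop
 endfacet
 facet normal 0.090 -0.966 -0.240
  outer loop
   vertex 1.1 2.4 0.2
   vertex 4.8 2.1 2.8
   vertex 1.3 1.3 4.7
  endloop
 endfacet
 facet normal 0.237 -0.868 -0.437
  outer loop
   vertex 1.1 2.4 0.2
   vertex 2.2 2.7 0.2
   vertex 4.8 2.1 2.8
  endloop
 endfacet
 facet normal -0.020 0.906 0.423
  outer loop
   vertex 3.6 4.2 3.9
   vertex 1.5 4.9 2.3
   vertex 0.0 3.7 4.8
  endloop
 endfacet
 facet normal 0.230 0.090 0.969
  outer loop
   vertex 3.6 4.2 3.9
   vertex 0.0 3.7 4.8
   vertex 4.6 3.8 3.7
  endloop
 endfacet
 facet normal 0.359 0.931 -0.065
  outer loop
   vertex 3.6 4.2 3.9
   vertex 4.6 3.8 3.7
   vertex 1.5 4.9 2.3
  endloop
 endfacet
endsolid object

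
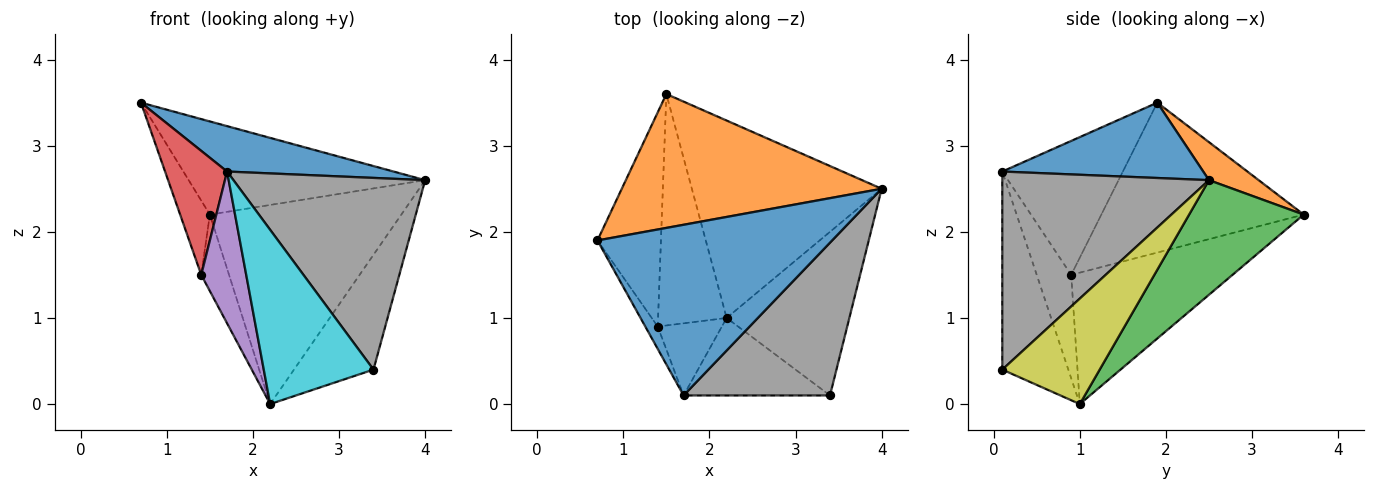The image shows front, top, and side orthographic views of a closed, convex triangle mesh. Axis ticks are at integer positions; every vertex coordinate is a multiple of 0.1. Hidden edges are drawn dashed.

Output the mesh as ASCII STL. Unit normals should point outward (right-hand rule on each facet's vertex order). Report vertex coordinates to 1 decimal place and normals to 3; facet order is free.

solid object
 facet normal 0.296 -0.246 0.923
  outer loop
   vertex 1.7 0.1 2.7
   vertex 4.0 2.5 2.6
   vertex 0.7 1.9 3.5
  endloop
 endfacet
 facet normal 0.119 0.567 0.815
  outer loop
   vertex 1.5 3.6 2.2
   vertex 0.7 1.9 3.5
   vertex 4.0 2.5 2.6
  endloop
 endfacet
 facet normal 0.391 0.654 -0.648
  outer loop
   vertex 1.5 3.6 2.2
   vertex 4.0 2.5 2.6
   vertex 2.2 1.0 0.0
  endloop
 endfacet
 facet normal -0.886 -0.456 -0.082
  outer loop
   vertex 1.4 0.9 1.5
   vertex 1.7 0.1 2.7
   vertex 0.7 1.9 3.5
  endloop
 endfacet
 facet normal -0.569 -0.743 -0.353
  outer loop
   vertex 1.4 0.9 1.5
   vertex 2.2 1.0 0.0
   vertex 1.7 0.1 2.7
  endloop
 endfacet
 facet normal -0.913 0.134 -0.386
  outer loop
   vertex 1.4 0.9 1.5
   vertex 0.7 1.9 3.5
   vertex 1.5 3.6 2.2
  endloop
 endfacet
 facet normal -0.876 0.151 -0.457
  outer loop
   vertex 1.4 0.9 1.5
   vertex 1.5 3.6 2.2
   vertex 2.2 1.0 0.0
  endloop
 endfacet
 facet normal 0.645 -0.598 0.476
  outer loop
   vertex 3.4 0.1 0.4
   vertex 4.0 2.5 2.6
   vertex 1.7 0.1 2.7
  endloop
 endfacet
 facet normal 0.575 0.470 -0.669
  outer loop
   vertex 3.4 0.1 0.4
   vertex 2.2 1.0 0.0
   vertex 4.0 2.5 2.6
  endloop
 endfacet
 facet normal -0.482 -0.801 -0.356
  outer loop
   vertex 3.4 0.1 0.4
   vertex 1.7 0.1 2.7
   vertex 2.2 1.0 0.0
  endloop
 endfacet
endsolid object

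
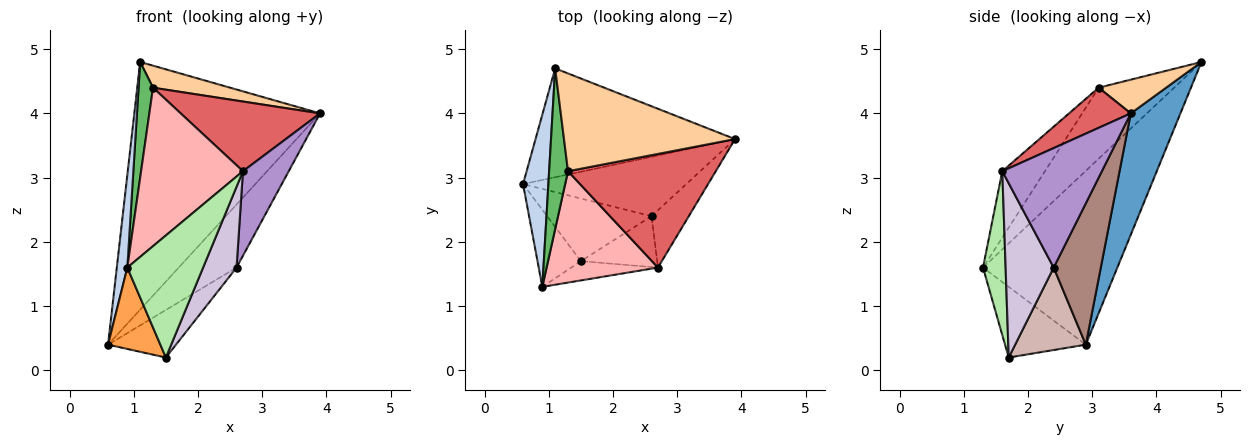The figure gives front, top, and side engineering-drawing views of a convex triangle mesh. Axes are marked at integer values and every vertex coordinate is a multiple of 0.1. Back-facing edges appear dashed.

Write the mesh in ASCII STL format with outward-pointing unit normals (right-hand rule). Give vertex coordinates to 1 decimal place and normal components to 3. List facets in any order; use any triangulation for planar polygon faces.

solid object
 facet normal 0.238 0.889 -0.391
  outer loop
   vertex 1.1 4.7 4.8
   vertex 3.9 3.6 4.0
   vertex 0.6 2.9 0.4
  endloop
 endfacet
 facet normal -0.987 -0.077 0.144
  outer loop
   vertex 0.9 1.3 1.6
   vertex 1.1 4.7 4.8
   vertex 0.6 2.9 0.4
  endloop
 endfacet
 facet normal -0.746 -0.483 -0.458
  outer loop
   vertex 1.5 1.7 0.2
   vertex 0.9 1.3 1.6
   vertex 0.6 2.9 0.4
  endloop
 endfacet
 facet normal 0.189 -0.216 0.958
  outer loop
   vertex 1.3 3.1 4.4
   vertex 3.9 3.6 4.0
   vertex 1.1 4.7 4.8
  endloop
 endfacet
 facet normal -0.950 -0.182 0.253
  outer loop
   vertex 1.3 3.1 4.4
   vertex 1.1 4.7 4.8
   vertex 0.9 1.3 1.6
  endloop
 endfacet
 facet normal 0.283 -0.948 -0.150
  outer loop
   vertex 2.7 1.6 3.1
   vertex 0.9 1.3 1.6
   vertex 1.5 1.7 0.2
  endloop
 endfacet
 facet normal 0.226 -0.509 0.831
  outer loop
   vertex 2.7 1.6 3.1
   vertex 3.9 3.6 4.0
   vertex 1.3 3.1 4.4
  endloop
 endfacet
 facet normal -0.324 -0.774 0.544
  outer loop
   vertex 2.7 1.6 3.1
   vertex 1.3 3.1 4.4
   vertex 0.9 1.3 1.6
  endloop
 endfacet
 facet normal 0.874 -0.402 -0.273
  outer loop
   vertex 2.6 2.4 1.6
   vertex 3.9 3.6 4.0
   vertex 2.7 1.6 3.1
  endloop
 endfacet
 facet normal 0.772 -0.538 -0.338
  outer loop
   vertex 2.6 2.4 1.6
   vertex 2.7 1.6 3.1
   vertex 1.5 1.7 0.2
  endloop
 endfacet
 facet normal 0.510 0.626 -0.589
  outer loop
   vertex 2.6 2.4 1.6
   vertex 0.6 2.9 0.4
   vertex 3.9 3.6 4.0
  endloop
 endfacet
 facet normal 0.532 0.512 -0.674
  outer loop
   vertex 2.6 2.4 1.6
   vertex 1.5 1.7 0.2
   vertex 0.6 2.9 0.4
  endloop
 endfacet
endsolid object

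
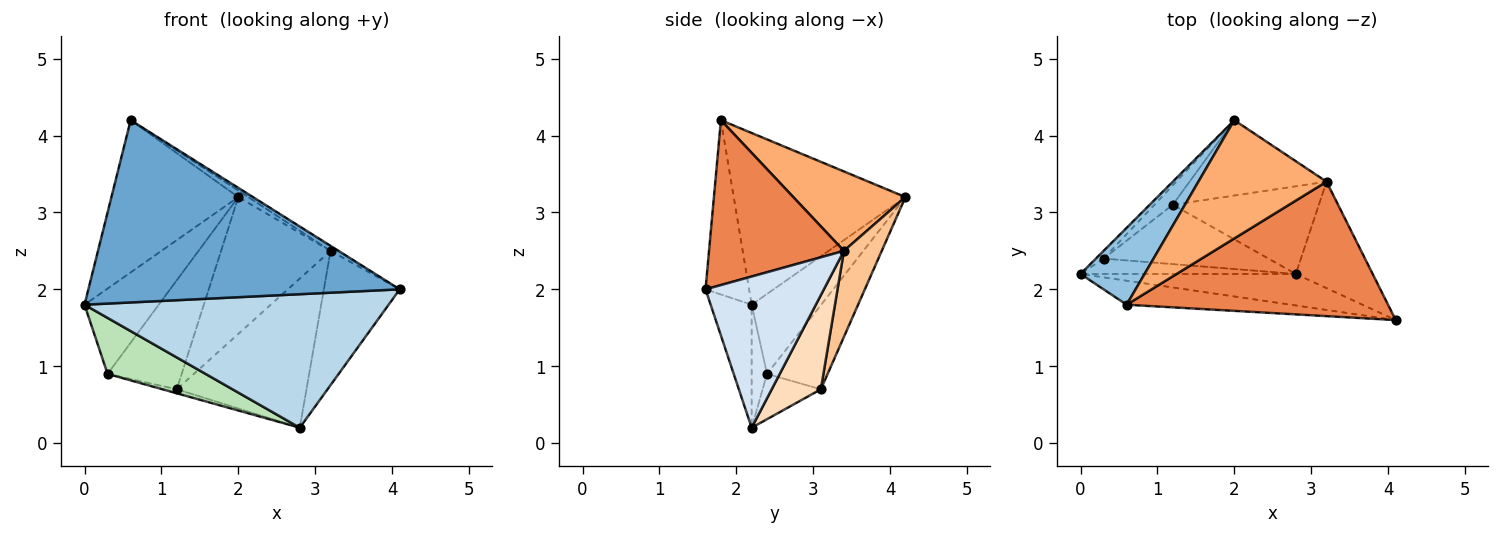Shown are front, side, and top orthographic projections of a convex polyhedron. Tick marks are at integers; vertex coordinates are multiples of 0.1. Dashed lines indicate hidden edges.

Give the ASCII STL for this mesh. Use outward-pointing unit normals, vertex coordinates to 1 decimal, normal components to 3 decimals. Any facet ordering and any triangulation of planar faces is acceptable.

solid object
 facet normal -0.137 -0.982 -0.129
  outer loop
   vertex 0.6 1.8 4.2
   vertex 0.0 2.2 1.8
   vertex 4.1 1.6 2.0
  endloop
 endfacet
 facet normal -0.770 0.569 0.287
  outer loop
   vertex 0.6 1.8 4.2
   vertex 2.0 4.2 3.2
   vertex 0.0 2.2 1.8
  endloop
 endfacet
 facet normal -0.130 -0.965 -0.228
  outer loop
   vertex 2.8 2.2 0.2
   vertex 4.1 1.6 2.0
   vertex 0.0 2.2 1.8
  endloop
 endfacet
 facet normal 0.774 0.496 -0.394
  outer loop
   vertex 3.2 3.4 2.5
   vertex 4.1 1.6 2.0
   vertex 2.8 2.2 0.2
  endloop
 endfacet
 facet normal 0.533 0.032 0.845
  outer loop
   vertex 3.2 3.4 2.5
   vertex 0.6 1.8 4.2
   vertex 4.1 1.6 2.0
  endloop
 endfacet
 facet normal 0.526 0.047 0.849
  outer loop
   vertex 3.2 3.4 2.5
   vertex 2.0 4.2 3.2
   vertex 0.6 1.8 4.2
  endloop
 endfacet
 facet normal 0.290 0.838 -0.462
  outer loop
   vertex 3.2 3.4 2.5
   vertex 1.2 3.1 0.7
   vertex 2.0 4.2 3.2
  endloop
 endfacet
 facet normal 0.310 0.820 -0.482
  outer loop
   vertex 3.2 3.4 2.5
   vertex 2.8 2.2 0.2
   vertex 1.2 3.1 0.7
  endloop
 endfacet
 facet normal -0.682 0.728 -0.066
  outer loop
   vertex 0.3 2.4 0.9
   vertex 0.0 2.2 1.8
   vertex 2.0 4.2 3.2
  endloop
 endfacet
 facet normal -0.627 0.767 -0.137
  outer loop
   vertex 0.3 2.4 0.9
   vertex 2.0 4.2 3.2
   vertex 1.2 3.1 0.7
  endloop
 endfacet
 facet normal -0.150 -0.953 -0.262
  outer loop
   vertex 0.3 2.4 0.9
   vertex 2.8 2.2 0.2
   vertex 0.0 2.2 1.8
  endloop
 endfacet
 facet normal -0.264 0.065 -0.962
  outer loop
   vertex 0.3 2.4 0.9
   vertex 1.2 3.1 0.7
   vertex 2.8 2.2 0.2
  endloop
 endfacet
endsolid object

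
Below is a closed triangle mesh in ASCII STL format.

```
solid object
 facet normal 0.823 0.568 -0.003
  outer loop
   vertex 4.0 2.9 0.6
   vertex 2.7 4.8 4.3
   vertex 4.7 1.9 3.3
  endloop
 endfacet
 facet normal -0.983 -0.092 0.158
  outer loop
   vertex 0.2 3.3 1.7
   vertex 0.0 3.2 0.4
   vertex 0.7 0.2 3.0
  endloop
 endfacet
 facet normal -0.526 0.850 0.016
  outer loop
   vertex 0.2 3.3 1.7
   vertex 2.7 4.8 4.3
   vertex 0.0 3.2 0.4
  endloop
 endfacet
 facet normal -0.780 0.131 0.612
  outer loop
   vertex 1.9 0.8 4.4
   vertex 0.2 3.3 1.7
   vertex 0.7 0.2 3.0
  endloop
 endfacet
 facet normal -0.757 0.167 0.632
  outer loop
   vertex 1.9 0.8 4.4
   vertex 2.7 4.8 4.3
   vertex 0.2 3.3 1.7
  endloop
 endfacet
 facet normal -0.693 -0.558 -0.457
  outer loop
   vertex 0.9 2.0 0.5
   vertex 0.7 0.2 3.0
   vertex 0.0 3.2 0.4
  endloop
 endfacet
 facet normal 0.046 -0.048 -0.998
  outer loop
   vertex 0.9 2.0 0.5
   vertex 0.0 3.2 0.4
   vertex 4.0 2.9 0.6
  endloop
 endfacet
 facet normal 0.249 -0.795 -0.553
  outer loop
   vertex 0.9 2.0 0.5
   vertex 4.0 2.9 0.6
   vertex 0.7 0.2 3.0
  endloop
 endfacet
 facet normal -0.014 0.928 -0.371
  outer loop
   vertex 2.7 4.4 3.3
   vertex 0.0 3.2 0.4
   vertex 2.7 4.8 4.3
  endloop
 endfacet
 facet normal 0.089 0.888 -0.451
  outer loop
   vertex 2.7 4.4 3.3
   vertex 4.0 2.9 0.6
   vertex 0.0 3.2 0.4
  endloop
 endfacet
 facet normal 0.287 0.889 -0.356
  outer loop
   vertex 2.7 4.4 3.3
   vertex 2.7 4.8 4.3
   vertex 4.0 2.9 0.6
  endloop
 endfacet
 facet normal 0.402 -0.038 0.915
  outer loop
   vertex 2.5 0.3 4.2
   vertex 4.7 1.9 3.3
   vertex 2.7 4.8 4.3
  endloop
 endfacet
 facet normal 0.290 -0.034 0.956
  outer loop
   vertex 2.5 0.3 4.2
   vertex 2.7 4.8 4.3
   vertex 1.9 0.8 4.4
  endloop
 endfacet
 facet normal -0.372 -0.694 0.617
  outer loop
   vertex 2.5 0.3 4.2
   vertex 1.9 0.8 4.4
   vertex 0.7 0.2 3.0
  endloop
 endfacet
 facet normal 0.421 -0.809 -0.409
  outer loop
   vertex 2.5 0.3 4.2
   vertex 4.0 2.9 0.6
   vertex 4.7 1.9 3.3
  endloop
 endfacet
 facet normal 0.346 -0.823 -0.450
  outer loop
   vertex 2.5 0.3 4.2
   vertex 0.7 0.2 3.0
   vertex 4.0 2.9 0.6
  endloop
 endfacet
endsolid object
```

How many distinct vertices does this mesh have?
10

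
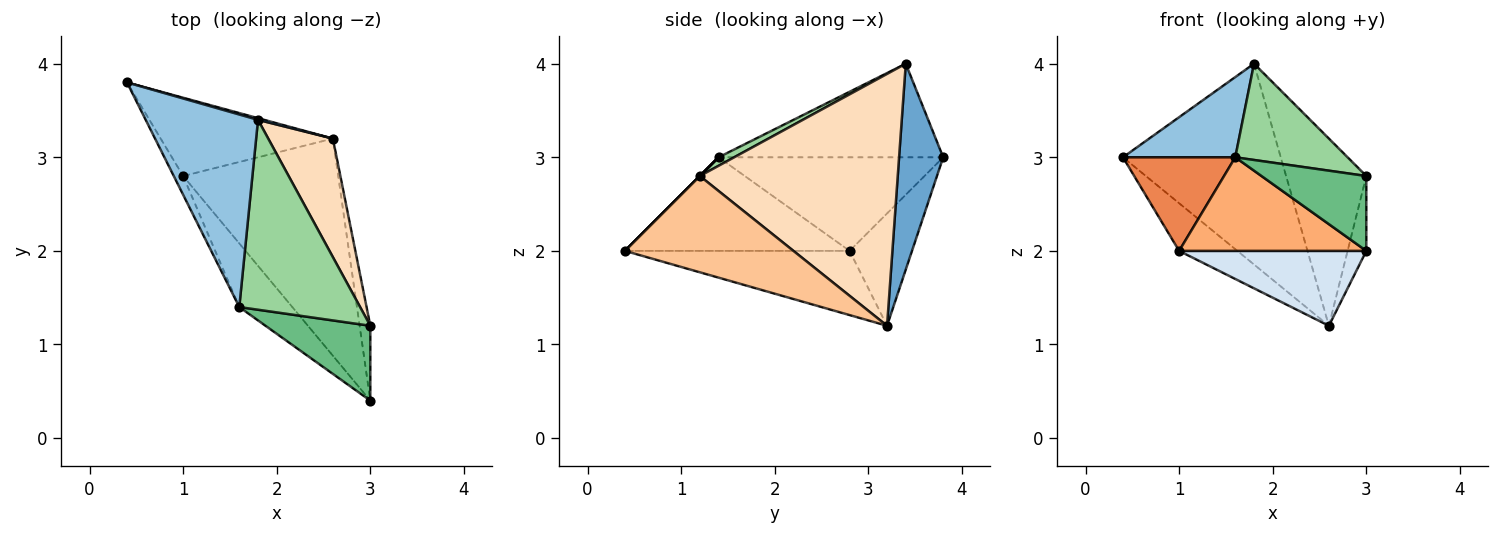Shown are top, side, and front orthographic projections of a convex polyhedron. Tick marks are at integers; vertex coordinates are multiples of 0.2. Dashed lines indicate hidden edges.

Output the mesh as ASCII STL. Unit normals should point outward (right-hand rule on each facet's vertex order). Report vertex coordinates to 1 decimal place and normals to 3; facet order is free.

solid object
 facet normal 0.269 0.963 0.008
  outer loop
   vertex 1.8 3.4 4.0
   vertex 2.6 3.2 1.2
   vertex 0.4 3.8 3.0
  endloop
 endfacet
 facet normal -0.610 -0.305 0.732
  outer loop
   vertex 1.6 1.4 3.0
   vertex 1.8 3.4 4.0
   vertex 0.4 3.8 3.0
  endloop
 endfacet
 facet normal -0.487 0.454 -0.746
  outer loop
   vertex 1.0 2.8 2.0
   vertex 0.4 3.8 3.0
   vertex 2.6 3.2 1.2
  endloop
 endfacet
 facet normal -0.364 -0.304 -0.880
  outer loop
   vertex 1.0 2.8 2.0
   vertex 2.6 3.2 1.2
   vertex 3.0 0.4 2.0
  endloop
 endfacet
 facet normal -0.891 -0.445 -0.089
  outer loop
   vertex 1.0 2.8 2.0
   vertex 1.6 1.4 3.0
   vertex 0.4 3.8 3.0
  endloop
 endfacet
 facet normal -0.704 -0.587 -0.399
  outer loop
   vertex 1.0 2.8 2.0
   vertex 3.0 0.4 2.0
   vertex 1.6 1.4 3.0
  endloop
 endfacet
 facet normal 0.988 0.110 -0.110
  outer loop
   vertex 3.0 1.2 2.8
   vertex 3.0 0.4 2.0
   vertex 2.6 3.2 1.2
  endloop
 endfacet
 facet normal 0.902 0.366 0.231
  outer loop
   vertex 3.0 1.2 2.8
   vertex 2.6 3.2 1.2
   vertex 1.8 3.4 4.0
  endloop
 endfacet
 facet normal 0.000 -0.707 0.707
  outer loop
   vertex 3.0 1.2 2.8
   vertex 1.6 1.4 3.0
   vertex 3.0 0.4 2.0
  endloop
 endfacet
 facet normal 0.063 -0.451 0.890
  outer loop
   vertex 3.0 1.2 2.8
   vertex 1.8 3.4 4.0
   vertex 1.6 1.4 3.0
  endloop
 endfacet
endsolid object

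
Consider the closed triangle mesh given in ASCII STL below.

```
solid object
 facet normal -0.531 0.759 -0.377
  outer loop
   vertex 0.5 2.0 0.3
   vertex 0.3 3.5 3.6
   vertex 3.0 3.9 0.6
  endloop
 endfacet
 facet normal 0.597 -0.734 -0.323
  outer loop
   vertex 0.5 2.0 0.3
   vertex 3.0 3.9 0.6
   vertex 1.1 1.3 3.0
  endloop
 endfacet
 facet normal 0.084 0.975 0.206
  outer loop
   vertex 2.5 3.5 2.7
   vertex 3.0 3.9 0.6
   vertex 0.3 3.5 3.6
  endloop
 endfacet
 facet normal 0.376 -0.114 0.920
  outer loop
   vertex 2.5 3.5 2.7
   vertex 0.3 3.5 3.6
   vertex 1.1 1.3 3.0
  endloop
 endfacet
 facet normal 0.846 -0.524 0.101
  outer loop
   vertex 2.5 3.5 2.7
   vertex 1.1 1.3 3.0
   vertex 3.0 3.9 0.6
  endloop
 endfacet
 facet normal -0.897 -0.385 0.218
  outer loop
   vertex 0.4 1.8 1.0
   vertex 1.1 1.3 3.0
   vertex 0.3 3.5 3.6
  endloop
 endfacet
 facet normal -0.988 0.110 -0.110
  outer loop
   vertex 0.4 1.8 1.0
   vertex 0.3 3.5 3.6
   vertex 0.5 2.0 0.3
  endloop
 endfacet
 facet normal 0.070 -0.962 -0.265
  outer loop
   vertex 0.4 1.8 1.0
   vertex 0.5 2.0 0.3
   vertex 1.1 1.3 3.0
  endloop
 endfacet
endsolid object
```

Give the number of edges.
12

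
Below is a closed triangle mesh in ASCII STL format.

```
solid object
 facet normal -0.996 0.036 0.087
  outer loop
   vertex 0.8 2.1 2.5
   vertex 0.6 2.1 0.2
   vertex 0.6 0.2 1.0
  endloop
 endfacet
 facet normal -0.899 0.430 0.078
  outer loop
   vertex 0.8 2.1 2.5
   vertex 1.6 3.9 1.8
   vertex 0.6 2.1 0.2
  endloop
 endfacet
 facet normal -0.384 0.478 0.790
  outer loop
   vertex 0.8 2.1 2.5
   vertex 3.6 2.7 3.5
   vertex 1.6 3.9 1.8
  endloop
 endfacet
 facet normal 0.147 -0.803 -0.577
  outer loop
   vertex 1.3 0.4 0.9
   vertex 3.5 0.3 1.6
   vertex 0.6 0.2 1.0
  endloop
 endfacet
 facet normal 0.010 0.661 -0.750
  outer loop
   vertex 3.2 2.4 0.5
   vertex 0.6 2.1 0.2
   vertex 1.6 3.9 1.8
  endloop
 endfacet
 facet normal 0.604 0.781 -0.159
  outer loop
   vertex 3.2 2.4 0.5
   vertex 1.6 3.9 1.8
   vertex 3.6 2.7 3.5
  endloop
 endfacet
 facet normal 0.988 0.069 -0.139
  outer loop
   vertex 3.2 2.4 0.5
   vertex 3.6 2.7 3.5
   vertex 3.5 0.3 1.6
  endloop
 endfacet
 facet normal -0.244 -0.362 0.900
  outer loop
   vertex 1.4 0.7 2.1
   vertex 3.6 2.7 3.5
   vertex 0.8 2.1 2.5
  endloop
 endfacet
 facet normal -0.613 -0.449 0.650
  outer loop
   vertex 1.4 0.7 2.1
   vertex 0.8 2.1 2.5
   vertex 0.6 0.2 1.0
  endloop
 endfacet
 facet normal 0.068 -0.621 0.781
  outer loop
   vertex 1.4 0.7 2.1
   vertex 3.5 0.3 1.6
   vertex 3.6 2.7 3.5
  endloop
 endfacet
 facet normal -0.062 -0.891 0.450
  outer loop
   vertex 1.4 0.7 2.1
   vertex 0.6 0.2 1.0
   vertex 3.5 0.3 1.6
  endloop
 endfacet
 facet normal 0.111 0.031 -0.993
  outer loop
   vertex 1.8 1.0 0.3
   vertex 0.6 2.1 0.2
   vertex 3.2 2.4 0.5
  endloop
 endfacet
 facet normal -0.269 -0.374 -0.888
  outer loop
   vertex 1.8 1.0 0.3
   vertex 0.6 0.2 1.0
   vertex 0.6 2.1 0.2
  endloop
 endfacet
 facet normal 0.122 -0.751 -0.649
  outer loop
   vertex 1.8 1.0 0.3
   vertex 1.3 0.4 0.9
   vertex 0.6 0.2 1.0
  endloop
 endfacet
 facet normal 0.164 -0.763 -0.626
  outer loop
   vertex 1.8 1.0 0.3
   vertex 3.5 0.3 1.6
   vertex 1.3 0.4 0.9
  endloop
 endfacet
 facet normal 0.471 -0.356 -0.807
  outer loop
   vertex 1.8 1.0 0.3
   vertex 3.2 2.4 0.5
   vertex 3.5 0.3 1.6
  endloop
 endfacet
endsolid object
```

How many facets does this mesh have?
16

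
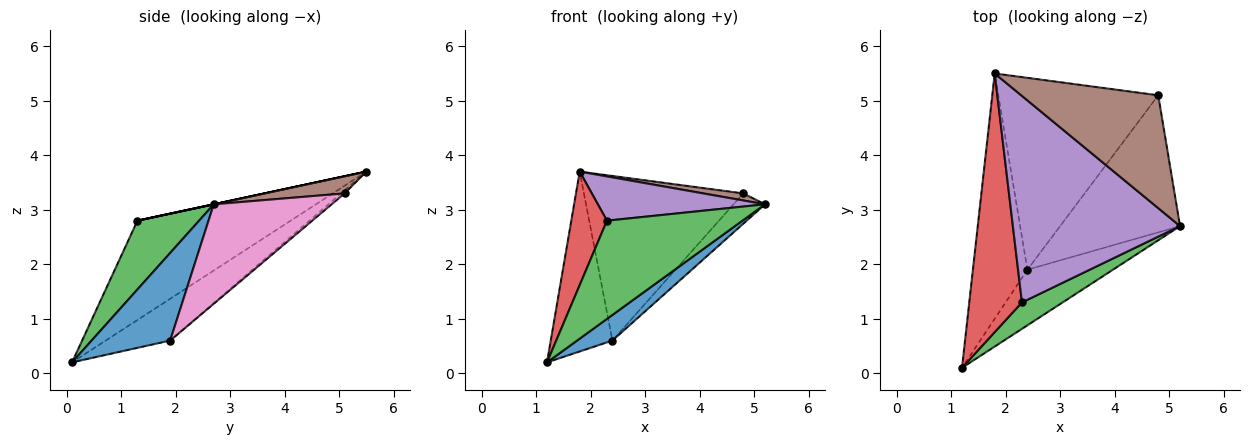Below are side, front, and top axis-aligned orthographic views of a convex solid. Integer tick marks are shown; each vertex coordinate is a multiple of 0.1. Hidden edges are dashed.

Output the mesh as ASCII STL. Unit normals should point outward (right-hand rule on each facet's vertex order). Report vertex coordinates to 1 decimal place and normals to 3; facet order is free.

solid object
 facet normal 0.681 -0.306 -0.665
  outer loop
   vertex 2.4 1.9 0.6
   vertex 5.2 2.7 3.1
   vertex 1.2 0.1 0.2
  endloop
 endfacet
 facet normal -0.526 0.503 -0.686
  outer loop
   vertex 2.4 1.9 0.6
   vertex 1.2 0.1 0.2
   vertex 1.8 5.5 3.7
  endloop
 endfacet
 facet normal 0.402 -0.884 0.238
  outer loop
   vertex 2.3 1.3 2.8
   vertex 1.2 0.1 0.2
   vertex 5.2 2.7 3.1
  endloop
 endfacet
 facet normal -0.865 -0.201 0.459
  outer loop
   vertex 2.3 1.3 2.8
   vertex 1.8 5.5 3.7
   vertex 1.2 0.1 0.2
  endloop
 endfacet
 facet normal 0.000 -0.210 0.978
  outer loop
   vertex 2.3 1.3 2.8
   vertex 5.2 2.7 3.1
   vertex 1.8 5.5 3.7
  endloop
 endfacet
 facet normal 0.124 -0.062 0.990
  outer loop
   vertex 4.8 5.1 3.3
   vertex 1.8 5.5 3.7
   vertex 5.2 2.7 3.1
  endloop
 endfacet
 facet normal 0.629 0.168 -0.759
  outer loop
   vertex 4.8 5.1 3.3
   vertex 5.2 2.7 3.1
   vertex 2.4 1.9 0.6
  endloop
 endfacet
 facet normal -0.014 0.651 -0.759
  outer loop
   vertex 4.8 5.1 3.3
   vertex 2.4 1.9 0.6
   vertex 1.8 5.5 3.7
  endloop
 endfacet
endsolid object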